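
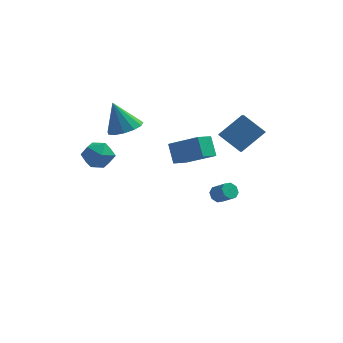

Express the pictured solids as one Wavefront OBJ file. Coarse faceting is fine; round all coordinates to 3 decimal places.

v 3.531 2.463 0.014
v 3.717 1.672 0.445
v 2.238 2.741 1.083
v 2.424 1.949 1.514
v 4.716 3.391 1.206
v 4.902 2.599 1.637
v 3.423 3.668 2.275
v 3.609 2.877 2.706
v 2.092 3.665 -4.283
v 2.431 3.558 -4.754
v 3.227 3.067 -4.068
v 2.888 3.175 -3.597
v 2.517 3.96 -4.566
v 3.314 3.469 -3.881
v 2.354 4.189 -4.213
v 3.151 3.698 -3.527
v 2.038 4.112 -3.9
v 2.834 3.621 -3.215
v 1.753 3.773 -3.812
v 2.549 3.282 -3.126
v 1.666 3.371 -3.999
v 2.463 2.88 -3.314
v 1.829 3.142 -4.353
v 2.626 2.651 -3.667
v 2.146 3.219 -4.665
v 2.942 2.728 -3.98
v -2.771 -2.322 1.078
v -2.313 -2.704 1.892
v -4.227 -2.636 1.748
v -3.769 -3.018 2.562
v -3.72 -2.028 2.374
v -2.82 -1.834 1.96
v -3.72 -3.506 1.68
v -2.82 -3.312 1.266
v -2.9 -3.436 2.265
v -2.9 -2.522 2.693
v -3.64 -2.818 0.947
v -3.64 -1.904 1.375
v 0.084 3.246 -0.091
v -0.479 2.274 0.302
v 1.85 2.647 0.959
v 1.287 1.675 1.352
v 0.513 2.545 -1.212
v -0.05 1.573 -0.819
v 2.279 1.946 -0.162
v 1.716 0.974 0.231
v -2.549 0.703 2.191
v -1.622 1.057 2.533
v -3.271 0.837 4.009
v -1.933 1.534 2.375
v -2.441 1.747 2.158
v -2.983 1.629 1.951
v -3.387 1.217 1.821
v -3.525 0.642 1.808
v -3.354 0.086 1.917
v -2.927 -0.274 2.113
v -2.38 -0.323 2.334
v -1.887 -0.047 2.509
v -1.604 0.467 2.584
f 2 4 1
f 5 2 1
f 1 4 3
f 3 5 1
f 2 8 4
f 6 2 5
f 6 8 2
f 4 8 3
f 7 5 3
f 3 8 7
f 7 6 5
f 8 6 7
f 10 9 13
f 10 13 11
f 11 13 14
f 11 14 12
f 13 9 15
f 13 15 14
f 14 15 16
f 14 16 12
f 15 9 17
f 15 17 16
f 16 17 18
f 16 18 12
f 17 9 19
f 17 19 18
f 18 19 20
f 18 20 12
f 19 9 21
f 19 21 20
f 20 21 22
f 20 22 12
f 21 9 23
f 21 23 22
f 22 23 24
f 22 24 12
f 23 9 25
f 23 25 24
f 24 25 26
f 24 26 12
f 25 9 10
f 25 10 26
f 26 10 11
f 26 11 12
f 27 38 32
f 27 32 28
f 27 28 34
f 27 34 37
f 27 37 38
f 28 32 36
f 32 38 31
f 38 37 29
f 37 34 33
f 34 28 35
f 30 36 31
f 30 31 29
f 30 29 33
f 30 33 35
f 30 35 36
f 31 36 32
f 29 31 38
f 33 29 37
f 35 33 34
f 36 35 28
f 40 42 39
f 43 40 39
f 39 42 41
f 41 43 39
f 40 46 42
f 44 40 43
f 44 46 40
f 42 46 41
f 45 43 41
f 41 46 45
f 45 44 43
f 46 44 45
f 48 47 50
f 48 50 49
f 50 47 51
f 50 51 49
f 51 47 52
f 51 52 49
f 52 47 53
f 52 53 49
f 53 47 54
f 53 54 49
f 54 47 55
f 54 55 49
f 55 47 56
f 55 56 49
f 56 47 57
f 56 57 49
f 57 47 58
f 57 58 49
f 58 47 59
f 58 59 49
f 59 47 48
f 59 48 49



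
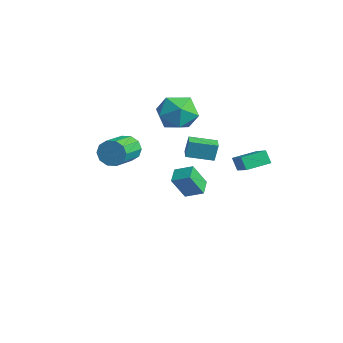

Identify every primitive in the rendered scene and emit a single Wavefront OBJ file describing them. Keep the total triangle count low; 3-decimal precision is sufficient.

v -0.571 3.081 -1.623
v -1.018 3.012 -0.927
v -0.391 4.396 -1.375
v -0.838 4.327 -0.679
v 1.118 2.653 -0.581
v 0.671 2.584 0.115
v 1.298 3.968 -0.333
v 0.851 3.899 0.363
v -2.399 -2.251 0.467
v -1.972 -2.189 -0.23
v -0.954 -3.507 0.276
v -1.381 -3.569 0.973
v -1.754 -1.888 0.114
v -0.736 -3.206 0.62
v -1.782 -1.726 0.593
v -0.764 -3.044 1.099
v -2.046 -1.764 1.024
v -1.028 -3.082 1.53
v -2.444 -1.989 1.242
v -1.427 -3.306 1.748
v -2.826 -2.313 1.164
v -1.808 -3.631 1.67
v -3.044 -2.614 0.82
v -2.026 -3.932 1.326
v -3.016 -2.776 0.341
v -1.998 -4.094 0.847
v -2.752 -2.738 -0.09
v -1.734 -4.056 0.416
v -2.353 -2.514 -0.308
v -1.336 -3.831 0.198
v -3.44 1.875 2.612
v -2.656 0.911 2.394
v -4.444 1.449 0.886
v -3.66 0.485 0.668
v -4.483 0.425 1.623
v -3.862 0.688 2.689
v -3.238 1.672 0.591
v -2.617 1.935 1.657
v -2.531 0.785 1.144
v -3.3 0.015 1.782
v -3.8 2.345 1.498
v -4.569 1.575 2.136
v -4.603 2.358 -4.73
v -4.663 1.57 -3.339
v -3.878 3.087 -4.286
v -3.938 2.299 -2.895
v -3.842 1.781 -5.025
v -3.902 0.993 -3.634
v -3.117 2.51 -4.581
v -3.177 1.722 -3.19
v -0.521 0.039 0.624
v -0.506 0.254 1.621
v 0.116 1.332 0.335
v 0.131 1.547 1.332
v 0.209 -0.307 0.688
v 0.224 -0.092 1.685
v 0.846 0.986 0.399
v 0.861 1.201 1.396
f 2 4 1
f 5 2 1
f 1 4 3
f 3 5 1
f 2 8 4
f 6 2 5
f 6 8 2
f 4 8 3
f 7 5 3
f 3 8 7
f 7 6 5
f 8 6 7
f 10 9 13
f 10 13 11
f 11 13 14
f 11 14 12
f 13 9 15
f 13 15 14
f 14 15 16
f 14 16 12
f 15 9 17
f 15 17 16
f 16 17 18
f 16 18 12
f 17 9 19
f 17 19 18
f 18 19 20
f 18 20 12
f 19 9 21
f 19 21 20
f 20 21 22
f 20 22 12
f 21 9 23
f 21 23 22
f 22 23 24
f 22 24 12
f 23 9 25
f 23 25 24
f 24 25 26
f 24 26 12
f 25 9 27
f 25 27 26
f 26 27 28
f 26 28 12
f 27 9 29
f 27 29 28
f 28 29 30
f 28 30 12
f 29 9 10
f 29 10 30
f 30 10 11
f 30 11 12
f 31 42 36
f 31 36 32
f 31 32 38
f 31 38 41
f 31 41 42
f 32 36 40
f 36 42 35
f 42 41 33
f 41 38 37
f 38 32 39
f 34 40 35
f 34 35 33
f 34 33 37
f 34 37 39
f 34 39 40
f 35 40 36
f 33 35 42
f 37 33 41
f 39 37 38
f 40 39 32
f 44 46 43
f 47 44 43
f 43 46 45
f 45 47 43
f 44 50 46
f 48 44 47
f 48 50 44
f 46 50 45
f 49 47 45
f 45 50 49
f 49 48 47
f 50 48 49
f 52 54 51
f 55 52 51
f 51 54 53
f 53 55 51
f 52 58 54
f 56 52 55
f 56 58 52
f 54 58 53
f 57 55 53
f 53 58 57
f 57 56 55
f 58 56 57



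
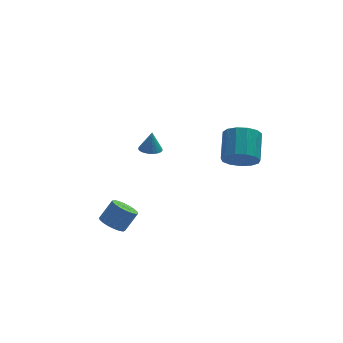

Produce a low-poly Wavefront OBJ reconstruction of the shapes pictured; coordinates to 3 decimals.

v -3.415 -2.139 -3.932
v -2.747 -2.165 -4.424
v -1.937 -1.848 -3.34
v -2.605 -1.821 -2.848
v -2.853 -1.812 -4.448
v -2.042 -1.495 -3.364
v -3.07 -1.524 -4.37
v -2.26 -1.207 -3.286
v -3.356 -1.357 -4.205
v -2.545 -1.04 -3.121
v -3.653 -1.345 -3.986
v -2.843 -1.028 -2.902
v -3.903 -1.49 -3.757
v -3.093 -1.173 -2.673
v -4.057 -1.764 -3.562
v -3.246 -1.447 -2.478
v -4.083 -2.112 -3.44
v -3.273 -1.795 -2.356
v -3.978 -2.465 -3.416
v -3.167 -2.148 -2.332
v -3.76 -2.753 -3.494
v -2.95 -2.436 -2.41
v -3.475 -2.92 -3.659
v -2.664 -2.603 -2.575
v -3.177 -2.932 -3.878
v -2.367 -2.615 -2.794
v -2.927 -2.787 -4.107
v -2.117 -2.47 -3.023
v -2.774 -2.513 -4.302
v -1.963 -2.196 -3.218
v 3.721 -2.51 0.54
v 4.419 -2.228 -0.248
v 4.918 -0.667 0.752
v 4.219 -0.95 1.54
v 3.882 -1.966 -0.391
v 4.381 -0.405 0.61
v 3.294 -1.876 -0.237
v 3.793 -0.315 0.763
v 2.842 -1.988 0.162
v 3.34 -0.427 1.163
v 2.668 -2.265 0.682
v 3.167 -0.705 1.683
v 2.829 -2.621 1.156
v 3.327 -1.06 2.157
v 3.273 -2.941 1.435
v 3.771 -1.381 2.436
v 3.859 -3.125 1.429
v 4.357 -1.564 2.43
v 4.401 -3.113 1.141
v 4.9 -1.553 2.142
v 4.727 -2.91 0.662
v 5.226 -1.35 1.663
v 4.734 -2.58 0.144
v 5.233 -1.02 1.145
v -0.453 1.478 -0.764
v -0.05 2.024 -0.89
v -0.307 1.662 0.504
v -0.31 2.144 -0.877
v -0.595 2.149 -0.845
v -0.856 2.038 -0.798
v -1.047 1.83 -0.746
v -1.135 1.561 -0.697
v -1.106 1.279 -0.66
v -0.963 1.03 -0.64
v -0.733 0.859 -0.642
v -0.454 0.795 -0.665
v -0.175 0.85 -0.706
v 0.056 1.013 -0.756
v 0.198 1.256 -0.808
v 0.228 1.538 -0.852
v 0.141 1.809 -0.881
f 2 1 5
f 2 5 3
f 3 5 6
f 3 6 4
f 5 1 7
f 5 7 6
f 6 7 8
f 6 8 4
f 7 1 9
f 7 9 8
f 8 9 10
f 8 10 4
f 9 1 11
f 9 11 10
f 10 11 12
f 10 12 4
f 11 1 13
f 11 13 12
f 12 13 14
f 12 14 4
f 13 1 15
f 13 15 14
f 14 15 16
f 14 16 4
f 15 1 17
f 15 17 16
f 16 17 18
f 16 18 4
f 17 1 19
f 17 19 18
f 18 19 20
f 18 20 4
f 19 1 21
f 19 21 20
f 20 21 22
f 20 22 4
f 21 1 23
f 21 23 22
f 22 23 24
f 22 24 4
f 23 1 25
f 23 25 24
f 24 25 26
f 24 26 4
f 25 1 27
f 25 27 26
f 26 27 28
f 26 28 4
f 27 1 29
f 27 29 28
f 28 29 30
f 28 30 4
f 29 1 2
f 29 2 30
f 30 2 3
f 30 3 4
f 32 31 35
f 32 35 33
f 33 35 36
f 33 36 34
f 35 31 37
f 35 37 36
f 36 37 38
f 36 38 34
f 37 31 39
f 37 39 38
f 38 39 40
f 38 40 34
f 39 31 41
f 39 41 40
f 40 41 42
f 40 42 34
f 41 31 43
f 41 43 42
f 42 43 44
f 42 44 34
f 43 31 45
f 43 45 44
f 44 45 46
f 44 46 34
f 45 31 47
f 45 47 46
f 46 47 48
f 46 48 34
f 47 31 49
f 47 49 48
f 48 49 50
f 48 50 34
f 49 31 51
f 49 51 50
f 50 51 52
f 50 52 34
f 51 31 53
f 51 53 52
f 52 53 54
f 52 54 34
f 53 31 32
f 53 32 54
f 54 32 33
f 54 33 34
f 56 55 58
f 56 58 57
f 58 55 59
f 58 59 57
f 59 55 60
f 59 60 57
f 60 55 61
f 60 61 57
f 61 55 62
f 61 62 57
f 62 55 63
f 62 63 57
f 63 55 64
f 63 64 57
f 64 55 65
f 64 65 57
f 65 55 66
f 65 66 57
f 66 55 67
f 66 67 57
f 67 55 68
f 67 68 57
f 68 55 69
f 68 69 57
f 69 55 70
f 69 70 57
f 70 55 71
f 70 71 57
f 71 55 56
f 71 56 57



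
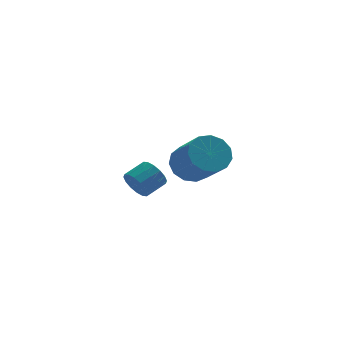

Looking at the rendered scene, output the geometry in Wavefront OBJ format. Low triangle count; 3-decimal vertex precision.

v 0.024 -1.63 2.662
v 0.713 -1.027 3.133
v 1.186 -2.626 4.489
v 0.496 -3.23 4.018
v 0.208 -0.944 3.407
v 0.681 -2.543 4.764
v -0.355 -1.078 3.445
v 0.118 -2.678 4.801
v -0.798 -1.388 3.234
v -0.325 -2.988 4.59
v -0.98 -1.775 2.841
v -0.507 -3.374 4.198
v -0.844 -2.116 2.392
v -0.371 -3.715 3.748
v -0.432 -2.302 2.028
v 0.041 -3.902 3.384
v 0.125 -2.276 1.865
v 0.598 -3.875 3.222
v 0.649 -2.044 1.956
v 1.122 -3.644 3.312
v 0.975 -1.681 2.27
v 1.448 -3.28 3.627
v 0.999 -1.302 2.709
v 1.472 -2.901 4.066
v -1.694 2.24 -0.491
v -1.248 1.902 -1.077
v -0.26 2.403 -0.615
v -0.706 2.74 -0.029
v -1.365 2.275 -1.231
v -0.377 2.775 -0.768
v -1.57 2.637 -1.186
v -0.582 3.138 -0.723
v -1.808 2.894 -0.955
v -0.821 3.395 -0.492
v -2.016 2.975 -0.6
v -1.028 3.476 -0.137
v -2.137 2.859 -0.216
v -1.149 3.36 0.247
v -2.14 2.577 0.095
v -1.152 3.078 0.557
v -2.023 2.205 0.248
v -1.035 2.705 0.711
v -1.818 1.842 0.203
v -0.83 2.343 0.666
v -1.579 1.585 -0.028
v -0.592 2.086 0.435
v -1.372 1.504 -0.383
v -0.384 2.005 0.08
v -1.251 1.62 -0.767
v -0.263 2.121 -0.304
f 2 1 5
f 2 5 3
f 3 5 6
f 3 6 4
f 5 1 7
f 5 7 6
f 6 7 8
f 6 8 4
f 7 1 9
f 7 9 8
f 8 9 10
f 8 10 4
f 9 1 11
f 9 11 10
f 10 11 12
f 10 12 4
f 11 1 13
f 11 13 12
f 12 13 14
f 12 14 4
f 13 1 15
f 13 15 14
f 14 15 16
f 14 16 4
f 15 1 17
f 15 17 16
f 16 17 18
f 16 18 4
f 17 1 19
f 17 19 18
f 18 19 20
f 18 20 4
f 19 1 21
f 19 21 20
f 20 21 22
f 20 22 4
f 21 1 23
f 21 23 22
f 22 23 24
f 22 24 4
f 23 1 2
f 23 2 24
f 24 2 3
f 24 3 4
f 26 25 29
f 26 29 27
f 27 29 30
f 27 30 28
f 29 25 31
f 29 31 30
f 30 31 32
f 30 32 28
f 31 25 33
f 31 33 32
f 32 33 34
f 32 34 28
f 33 25 35
f 33 35 34
f 34 35 36
f 34 36 28
f 35 25 37
f 35 37 36
f 36 37 38
f 36 38 28
f 37 25 39
f 37 39 38
f 38 39 40
f 38 40 28
f 39 25 41
f 39 41 40
f 40 41 42
f 40 42 28
f 41 25 43
f 41 43 42
f 42 43 44
f 42 44 28
f 43 25 45
f 43 45 44
f 44 45 46
f 44 46 28
f 45 25 47
f 45 47 46
f 46 47 48
f 46 48 28
f 47 25 49
f 47 49 48
f 48 49 50
f 48 50 28
f 49 25 26
f 49 26 50
f 50 26 27
f 50 27 28



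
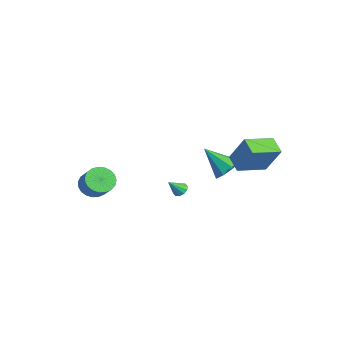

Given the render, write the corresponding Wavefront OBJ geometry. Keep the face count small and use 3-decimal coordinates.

v 0.646 0.153 -2.801
v 1.084 0.411 -2.619
v 0.754 -0.653 -1.919
v 0.817 0.541 -2.468
v 0.484 0.523 -2.443
v 0.214 0.364 -2.556
v 0.108 0.124 -2.762
v 0.208 -0.105 -2.983
v 0.475 -0.236 -3.135
v 0.808 -0.218 -3.159
v 1.078 -0.058 -3.047
v 1.184 0.182 -2.84
v -4.215 -3.725 -4.325
v -3.654 -4.385 -4.824
v -2.585 -4.256 -3.795
v -3.145 -3.595 -3.295
v -3.535 -4.025 -4.994
v -2.465 -3.895 -3.964
v -3.533 -3.613 -5.047
v -2.463 -3.483 -4.018
v -3.649 -3.22 -4.976
v -2.579 -3.09 -3.947
v -3.863 -2.914 -4.792
v -2.793 -2.784 -3.763
v -4.138 -2.749 -4.528
v -3.068 -2.619 -3.499
v -4.426 -2.752 -4.228
v -3.356 -2.622 -3.199
v -4.677 -2.924 -3.945
v -3.608 -2.794 -2.916
v -4.849 -3.234 -3.727
v -3.779 -3.104 -2.698
v -4.911 -3.629 -3.613
v -3.841 -3.499 -2.584
v -4.853 -4.04 -3.622
v -3.783 -3.911 -2.593
v -4.684 -4.397 -3.752
v -3.614 -4.268 -2.723
v -4.434 -4.638 -3.982
v -3.364 -4.509 -2.952
v -4.146 -4.721 -4.27
v -3.077 -4.591 -3.241
v -3.871 -4.632 -4.568
v -2.801 -4.502 -3.539
v 2.028 2.672 0.279
v 2.894 3.262 2.133
v 1.702 4.62 -0.189
v 2.568 5.211 1.665
v 3.152 2.729 -0.265
v 4.018 3.32 1.589
v 2.826 4.678 -0.733
v 3.692 5.268 1.121
v -0.242 3.504 -2.206
v 0.131 4.14 -1.472
v -1.218 2.356 -0.714
v -0.576 4.378 -1.751
v -1.087 4.104 -2.297
v -1.103 3.478 -2.789
v -0.614 2.868 -2.939
v 0.092 2.63 -2.66
v 0.603 2.904 -2.114
v 0.619 3.53 -1.622
f 2 1 4
f 2 4 3
f 4 1 5
f 4 5 3
f 5 1 6
f 5 6 3
f 6 1 7
f 6 7 3
f 7 1 8
f 7 8 3
f 8 1 9
f 8 9 3
f 9 1 10
f 9 10 3
f 10 1 11
f 10 11 3
f 11 1 12
f 11 12 3
f 12 1 2
f 12 2 3
f 14 13 17
f 14 17 15
f 15 17 18
f 15 18 16
f 17 13 19
f 17 19 18
f 18 19 20
f 18 20 16
f 19 13 21
f 19 21 20
f 20 21 22
f 20 22 16
f 21 13 23
f 21 23 22
f 22 23 24
f 22 24 16
f 23 13 25
f 23 25 24
f 24 25 26
f 24 26 16
f 25 13 27
f 25 27 26
f 26 27 28
f 26 28 16
f 27 13 29
f 27 29 28
f 28 29 30
f 28 30 16
f 29 13 31
f 29 31 30
f 30 31 32
f 30 32 16
f 31 13 33
f 31 33 32
f 32 33 34
f 32 34 16
f 33 13 35
f 33 35 34
f 34 35 36
f 34 36 16
f 35 13 37
f 35 37 36
f 36 37 38
f 36 38 16
f 37 13 39
f 37 39 38
f 38 39 40
f 38 40 16
f 39 13 41
f 39 41 40
f 40 41 42
f 40 42 16
f 41 13 43
f 41 43 42
f 42 43 44
f 42 44 16
f 43 13 14
f 43 14 44
f 44 14 15
f 44 15 16
f 46 48 45
f 49 46 45
f 45 48 47
f 47 49 45
f 46 52 48
f 50 46 49
f 50 52 46
f 48 52 47
f 51 49 47
f 47 52 51
f 51 50 49
f 52 50 51
f 54 53 56
f 54 56 55
f 56 53 57
f 56 57 55
f 57 53 58
f 57 58 55
f 58 53 59
f 58 59 55
f 59 53 60
f 59 60 55
f 60 53 61
f 60 61 55
f 61 53 62
f 61 62 55
f 62 53 54
f 62 54 55



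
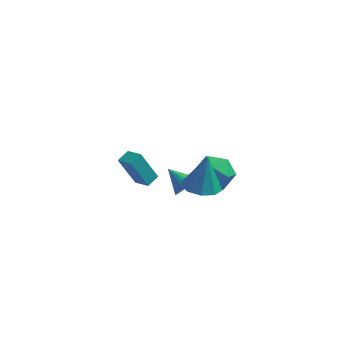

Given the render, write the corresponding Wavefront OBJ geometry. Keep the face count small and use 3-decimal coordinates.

v -0.354 0.48 -3.33
v 0.167 0.816 -2.793
v -1.486 0.8 -2.43
v 0.094 1.068 -2.975
v -0.048 1.231 -3.212
v -0.236 1.28 -3.466
v -0.442 1.207 -3.699
v -0.635 1.023 -3.876
v -0.785 0.756 -3.97
v -0.87 0.448 -3.967
v -0.876 0.144 -3.866
v -0.803 -0.108 -3.684
v -0.661 -0.271 -3.448
v -0.473 -0.32 -3.194
v -0.267 -0.247 -2.96
v -0.074 -0.063 -2.783
v 0.076 0.203 -2.689
v 0.161 0.512 -2.693
v 0.707 3.651 -3.471
v 1.192 2.881 -2.628
v -0.012 2.079 -4.492
v 0.473 1.309 -3.649
v -0.483 2.039 -3.345
v -0.039 3.01 -2.714
v 1.219 1.95 -4.406
v 1.663 2.921 -3.775
v 1.509 1.83 -3.206
v 0.457 1.885 -2.55
v 0.723 3.075 -4.57
v -0.329 3.13 -3.914
v 1.717 -3.966 0.661
v 2.564 -4.569 0.672
v 1.943 -3.614 2.679
v 2.747 -3.896 0.534
v 2.448 -3.255 0.456
v 1.807 -2.947 0.474
v 1.124 -3.116 0.58
v 0.719 -3.682 0.724
v 0.78 -4.381 0.839
v 1.281 -4.886 0.871
v 1.985 -4.96 0.805
v -3.116 0.239 -3.485
v -3.946 -0.087 -1.628
v -2.803 0.971 -3.216
v -3.633 0.644 -1.359
v -2.247 -0.244 -3.181
v -3.077 -0.571 -1.324
v -1.934 0.487 -2.912
v -2.764 0.161 -1.055
f 2 1 4
f 2 4 3
f 4 1 5
f 4 5 3
f 5 1 6
f 5 6 3
f 6 1 7
f 6 7 3
f 7 1 8
f 7 8 3
f 8 1 9
f 8 9 3
f 9 1 10
f 9 10 3
f 10 1 11
f 10 11 3
f 11 1 12
f 11 12 3
f 12 1 13
f 12 13 3
f 13 1 14
f 13 14 3
f 14 1 15
f 14 15 3
f 15 1 16
f 15 16 3
f 16 1 17
f 16 17 3
f 17 1 18
f 17 18 3
f 18 1 2
f 18 2 3
f 19 30 24
f 19 24 20
f 19 20 26
f 19 26 29
f 19 29 30
f 20 24 28
f 24 30 23
f 30 29 21
f 29 26 25
f 26 20 27
f 22 28 23
f 22 23 21
f 22 21 25
f 22 25 27
f 22 27 28
f 23 28 24
f 21 23 30
f 25 21 29
f 27 25 26
f 28 27 20
f 32 31 34
f 32 34 33
f 34 31 35
f 34 35 33
f 35 31 36
f 35 36 33
f 36 31 37
f 36 37 33
f 37 31 38
f 37 38 33
f 38 31 39
f 38 39 33
f 39 31 40
f 39 40 33
f 40 31 41
f 40 41 33
f 41 31 32
f 41 32 33
f 43 45 42
f 46 43 42
f 42 45 44
f 44 46 42
f 43 49 45
f 47 43 46
f 47 49 43
f 45 49 44
f 48 46 44
f 44 49 48
f 48 47 46
f 49 47 48



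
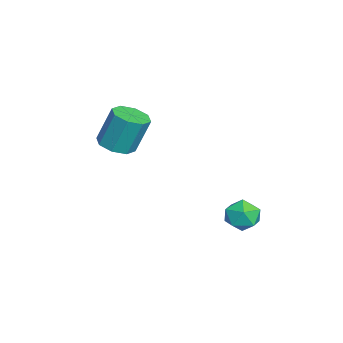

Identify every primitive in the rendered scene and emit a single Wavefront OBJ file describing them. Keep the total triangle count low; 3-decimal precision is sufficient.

v -0.382 -1.51 -2.453
v 0.439 -1.619 -2.394
v 0.403 -0.999 -0.748
v -0.418 -0.89 -0.807
v 0.285 -1.043 -2.615
v 0.249 -0.423 -0.968
v -0.259 -0.741 -2.74
v -0.295 -0.121 -1.094
v -0.876 -0.889 -2.698
v -0.911 -0.269 -1.051
v -1.203 -1.401 -2.512
v -1.239 -0.781 -0.866
v -1.049 -1.977 -2.292
v -1.085 -1.357 -0.645
v -0.505 -2.279 -2.166
v -0.541 -1.659 -0.52
v 0.111 -2.131 -2.209
v 0.076 -1.511 -0.562
v 3.205 3.834 -3.646
v 3.694 4.095 -4.221
v 3.986 2.825 -3.439
v 4.475 3.086 -4.014
v 4.411 3.493 -3.33
v 3.928 4.117 -3.458
v 3.752 2.803 -4.202
v 3.269 3.427 -4.33
v 4.032 3.458 -4.565
v 4.439 3.884 -4.026
v 3.241 3.036 -3.634
v 3.648 3.462 -3.095
f 2 1 5
f 2 5 3
f 3 5 6
f 3 6 4
f 5 1 7
f 5 7 6
f 6 7 8
f 6 8 4
f 7 1 9
f 7 9 8
f 8 9 10
f 8 10 4
f 9 1 11
f 9 11 10
f 10 11 12
f 10 12 4
f 11 1 13
f 11 13 12
f 12 13 14
f 12 14 4
f 13 1 15
f 13 15 14
f 14 15 16
f 14 16 4
f 15 1 17
f 15 17 16
f 16 17 18
f 16 18 4
f 17 1 2
f 17 2 18
f 18 2 3
f 18 3 4
f 19 30 24
f 19 24 20
f 19 20 26
f 19 26 29
f 19 29 30
f 20 24 28
f 24 30 23
f 30 29 21
f 29 26 25
f 26 20 27
f 22 28 23
f 22 23 21
f 22 21 25
f 22 25 27
f 22 27 28
f 23 28 24
f 21 23 30
f 25 21 29
f 27 25 26
f 28 27 20



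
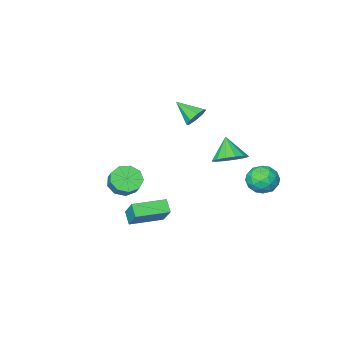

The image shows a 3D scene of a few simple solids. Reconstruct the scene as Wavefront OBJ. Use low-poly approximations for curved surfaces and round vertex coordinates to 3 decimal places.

v -2.792 1.292 0.015
v -1.791 1.477 0.377
v -3.068 0.348 1.265
v -2.105 1.877 0.609
v -2.603 2.12 0.683
v -3.152 2.141 0.577
v -3.604 1.935 0.322
v -3.839 1.556 -0.016
v -3.793 1.107 -0.346
v -3.479 0.707 -0.578
v -2.981 0.464 -0.652
v -2.432 0.443 -0.547
v -1.98 0.649 -0.291
v -1.745 1.028 0.047
v 2.888 3.477 -1.873
v 2.735 2.812 -1.287
v 3.098 4.579 -0.569
v 2.946 3.913 0.018
v 4.814 3.067 -1.838
v 4.662 2.401 -1.251
v 5.025 4.168 -0.533
v 4.872 3.503 0.053
v 1.833 -2.823 -2.692
v 2.526 -3.415 -2.306
v 2.681 -2.75 -1.563
v 1.987 -2.157 -1.948
v 2.807 -2.986 -2.749
v 2.962 -2.321 -2.005
v 2.633 -2.481 -3.164
v 2.788 -1.815 -2.42
v 2.084 -2.135 -3.359
v 2.238 -1.47 -2.615
v 1.417 -2.112 -3.241
v 1.572 -1.446 -2.498
v 0.945 -2.421 -2.867
v 1.1 -1.755 -2.123
v 0.888 -2.918 -2.411
v 1.043 -2.252 -1.667
v 1.273 -3.37 -2.086
v 1.428 -2.705 -1.342
v 1.92 -3.567 -2.045
v 2.075 -2.901 -1.301
v -4.299 3.314 -0.665
v -3.919 3.932 -1.398
v -2.881 3.468 0.198
v -2.501 4.086 -0.535
v -3.275 4.411 0.063
v -4.152 4.315 -0.47
v -2.648 3.085 -0.73
v -3.525 2.989 -1.263
v -2.9 3.79 -1.438
v -3.287 4.609 -0.948
v -3.513 2.791 -0.252
v -3.9 3.61 0.238
v -4.233 3.61 -1.108
v -2.567 3.79 -0.092
v -3.021 3.981 0.259
v -2.799 4.344 -0.172
v -4.37 3.835 -0.562
v -4.147 4.198 -0.993
v -3.768 4.479 -0.134
v -2.653 3.202 -0.207
v -2.43 3.565 -0.638
v -4.001 3.056 -1.028
v -3.779 3.419 -1.459
v -3.032 2.921 -1.066
v -3.411 3.889 -1.562
v -2.578 3.979 -1.054
v -2.664 3.391 -1.169
v -3.179 3.335 -1.482
v -3.639 4.371 -1.274
v -2.805 4.461 -0.766
v -3.26 4.652 -0.415
v -3.775 4.596 -0.728
v -3.039 4.287 -1.297
v -3.995 2.939 -0.434
v -3.161 3.029 0.074
v -3.025 2.804 -0.472
v -3.54 2.748 -0.785
v -4.222 3.421 -0.146
v -3.389 3.511 0.362
v -3.621 4.065 0.282
v -4.136 4.009 -0.031
v -3.761 3.113 0.097
v -2.063 -1.189 2.415
v -1.35 -1.087 2.067
v -1.477 -2.451 3.245
v -1.404 -0.77 2.587
v -1.844 -0.698 3.007
v -2.412 -0.914 3.079
v -2.776 -1.291 2.763
v -2.722 -1.609 2.242
v -2.282 -1.681 1.823
v -1.713 -1.465 1.75
f 2 1 4
f 2 4 3
f 4 1 5
f 4 5 3
f 5 1 6
f 5 6 3
f 6 1 7
f 6 7 3
f 7 1 8
f 7 8 3
f 8 1 9
f 8 9 3
f 9 1 10
f 9 10 3
f 10 1 11
f 10 11 3
f 11 1 12
f 11 12 3
f 12 1 13
f 12 13 3
f 13 1 14
f 13 14 3
f 14 1 2
f 14 2 3
f 16 18 15
f 19 16 15
f 15 18 17
f 17 19 15
f 16 22 18
f 20 16 19
f 20 22 16
f 18 22 17
f 21 19 17
f 17 22 21
f 21 20 19
f 22 20 21
f 24 23 27
f 24 27 25
f 25 27 28
f 25 28 26
f 27 23 29
f 27 29 28
f 28 29 30
f 28 30 26
f 29 23 31
f 29 31 30
f 30 31 32
f 30 32 26
f 31 23 33
f 31 33 32
f 32 33 34
f 32 34 26
f 33 23 35
f 33 35 34
f 34 35 36
f 34 36 26
f 35 23 37
f 35 37 36
f 36 37 38
f 36 38 26
f 37 23 39
f 37 39 38
f 38 39 40
f 38 40 26
f 39 23 41
f 39 41 40
f 40 41 42
f 40 42 26
f 41 23 24
f 41 24 42
f 42 24 25
f 42 25 26
f 43 80 59
f 80 54 83
f 59 83 48
f 80 83 59
f 43 59 55
f 59 48 60
f 55 60 44
f 59 60 55
f 43 55 64
f 55 44 65
f 64 65 50
f 55 65 64
f 43 64 76
f 64 50 79
f 76 79 53
f 64 79 76
f 43 76 80
f 76 53 84
f 80 84 54
f 76 84 80
f 44 60 71
f 60 48 74
f 71 74 52
f 60 74 71
f 48 83 61
f 83 54 82
f 61 82 47
f 83 82 61
f 54 84 81
f 84 53 77
f 81 77 45
f 84 77 81
f 53 79 78
f 79 50 66
f 78 66 49
f 79 66 78
f 50 65 70
f 65 44 67
f 70 67 51
f 65 67 70
f 46 72 58
f 72 52 73
f 58 73 47
f 72 73 58
f 46 58 56
f 58 47 57
f 56 57 45
f 58 57 56
f 46 56 63
f 56 45 62
f 63 62 49
f 56 62 63
f 46 63 68
f 63 49 69
f 68 69 51
f 63 69 68
f 46 68 72
f 68 51 75
f 72 75 52
f 68 75 72
f 47 73 61
f 73 52 74
f 61 74 48
f 73 74 61
f 45 57 81
f 57 47 82
f 81 82 54
f 57 82 81
f 49 62 78
f 62 45 77
f 78 77 53
f 62 77 78
f 51 69 70
f 69 49 66
f 70 66 50
f 69 66 70
f 52 75 71
f 75 51 67
f 71 67 44
f 75 67 71
f 86 85 88
f 86 88 87
f 88 85 89
f 88 89 87
f 89 85 90
f 89 90 87
f 90 85 91
f 90 91 87
f 91 85 92
f 91 92 87
f 92 85 93
f 92 93 87
f 93 85 94
f 93 94 87
f 94 85 86
f 94 86 87



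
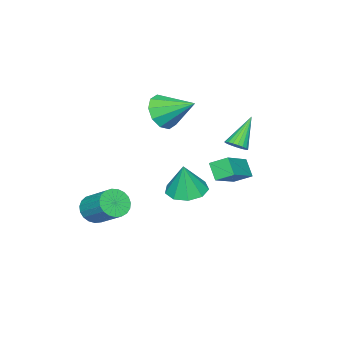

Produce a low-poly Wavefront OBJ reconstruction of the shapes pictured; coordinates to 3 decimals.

v -0.211 3.889 1.239
v 0.197 3.983 1.595
v -1.349 3.891 2.541
v 0.133 4.195 1.539
v 0.01 4.355 1.431
v -0.152 4.433 1.29
v -0.324 4.418 1.139
v -0.476 4.311 1.006
v -0.583 4.132 0.914
v -0.625 3.91 0.877
v -0.596 3.685 0.903
v -0.5 3.495 0.987
v -0.354 3.373 1.114
v -0.184 3.34 1.263
v -0.018 3.403 1.408
v 0.114 3.549 1.523
v 0.191 3.754 1.589
v 1.582 -2.469 -4.079
v 2.241 -2.309 -4.502
v 2.578 -0.892 -3.445
v 1.918 -1.051 -3.021
v 2.011 -2.133 -4.665
v 2.347 -0.716 -3.608
v 1.706 -2.015 -4.726
v 2.042 -0.598 -3.669
v 1.379 -1.976 -4.675
v 1.716 -0.558 -3.618
v 1.088 -2.021 -4.521
v 1.425 -0.604 -3.464
v 0.882 -2.144 -4.291
v 1.219 -0.727 -3.234
v 0.797 -2.323 -4.024
v 1.134 -0.906 -2.966
v 0.848 -2.528 -3.766
v 1.184 -1.11 -2.709
v 1.025 -2.722 -3.562
v 1.362 -1.304 -2.505
v 1.299 -2.872 -3.448
v 1.636 -1.455 -2.391
v 1.622 -2.953 -3.443
v 1.958 -1.535 -2.386
v 1.938 -2.949 -3.547
v 2.274 -1.532 -2.49
v 2.192 -2.863 -3.744
v 2.528 -1.446 -2.687
v 2.341 -2.709 -3.998
v 2.677 -1.291 -2.941
v 2.358 -2.513 -4.266
v 2.695 -1.096 -3.209
v -1.695 -1.078 1.185
v -0.911 -0.675 0.671
v -1.905 0.518 2.115
v -1.439 -0.556 0.347
v -2.064 -0.636 0.343
v -2.548 -0.885 0.66
v -2.706 -1.208 1.178
v -2.478 -1.481 1.699
v -1.951 -1.601 2.023
v -1.326 -1.52 2.027
v -0.841 -1.271 1.709
v -0.683 -0.949 1.191
v -0.62 3.515 -1.296
v -0.957 2.949 -0.583
v -0.94 4.266 -0.851
v -1.277 3.701 -0.138
v 1.037 3.679 -0.382
v 0.7 3.114 0.331
v 0.717 4.431 0.063
v 0.38 3.865 0.776
v -2.099 -0.054 -3.71
v -1.322 0.587 -3.869
v -1.781 -0.026 -2.05
v -1.91 0.947 -3.763
v -2.587 0.838 -3.632
v -3.035 0.312 -3.537
v -3.045 -0.385 -3.523
v -2.613 -0.928 -3.597
v -1.94 -1.061 -3.723
v -1.341 -0.724 -3.843
v -1.097 -0.073 -3.901
f 2 1 4
f 2 4 3
f 4 1 5
f 4 5 3
f 5 1 6
f 5 6 3
f 6 1 7
f 6 7 3
f 7 1 8
f 7 8 3
f 8 1 9
f 8 9 3
f 9 1 10
f 9 10 3
f 10 1 11
f 10 11 3
f 11 1 12
f 11 12 3
f 12 1 13
f 12 13 3
f 13 1 14
f 13 14 3
f 14 1 15
f 14 15 3
f 15 1 16
f 15 16 3
f 16 1 17
f 16 17 3
f 17 1 2
f 17 2 3
f 19 18 22
f 19 22 20
f 20 22 23
f 20 23 21
f 22 18 24
f 22 24 23
f 23 24 25
f 23 25 21
f 24 18 26
f 24 26 25
f 25 26 27
f 25 27 21
f 26 18 28
f 26 28 27
f 27 28 29
f 27 29 21
f 28 18 30
f 28 30 29
f 29 30 31
f 29 31 21
f 30 18 32
f 30 32 31
f 31 32 33
f 31 33 21
f 32 18 34
f 32 34 33
f 33 34 35
f 33 35 21
f 34 18 36
f 34 36 35
f 35 36 37
f 35 37 21
f 36 18 38
f 36 38 37
f 37 38 39
f 37 39 21
f 38 18 40
f 38 40 39
f 39 40 41
f 39 41 21
f 40 18 42
f 40 42 41
f 41 42 43
f 41 43 21
f 42 18 44
f 42 44 43
f 43 44 45
f 43 45 21
f 44 18 46
f 44 46 45
f 45 46 47
f 45 47 21
f 46 18 48
f 46 48 47
f 47 48 49
f 47 49 21
f 48 18 19
f 48 19 49
f 49 19 20
f 49 20 21
f 51 50 53
f 51 53 52
f 53 50 54
f 53 54 52
f 54 50 55
f 54 55 52
f 55 50 56
f 55 56 52
f 56 50 57
f 56 57 52
f 57 50 58
f 57 58 52
f 58 50 59
f 58 59 52
f 59 50 60
f 59 60 52
f 60 50 61
f 60 61 52
f 61 50 51
f 61 51 52
f 63 65 62
f 66 63 62
f 62 65 64
f 64 66 62
f 63 69 65
f 67 63 66
f 67 69 63
f 65 69 64
f 68 66 64
f 64 69 68
f 68 67 66
f 69 67 68
f 71 70 73
f 71 73 72
f 73 70 74
f 73 74 72
f 74 70 75
f 74 75 72
f 75 70 76
f 75 76 72
f 76 70 77
f 76 77 72
f 77 70 78
f 77 78 72
f 78 70 79
f 78 79 72
f 79 70 80
f 79 80 72
f 80 70 71
f 80 71 72



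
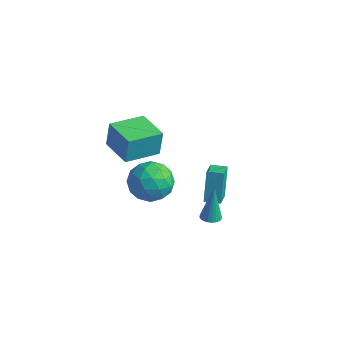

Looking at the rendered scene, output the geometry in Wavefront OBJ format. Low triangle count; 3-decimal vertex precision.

v -1.819 -3.41 2.314
v -1.808 -3.177 3.664
v -1.316 -1.677 2.01
v -1.305 -1.444 3.36
v -0.175 -3.876 2.38
v -0.164 -3.643 3.73
v 0.328 -2.143 2.076
v 0.339 -1.91 3.426
v 0.775 0.454 -3.333
v 0.377 1.101 -1.712
v 0.23 1.373 -3.833
v -0.168 2.02 -2.212
v 1.488 0.88 -3.328
v 1.09 1.527 -1.707
v 0.943 1.799 -3.828
v 0.545 2.446 -2.207
v -2.828 -0.382 -3.734
v -1.97 0.479 -3.821
v -1.91 -1.139 -2.159
v -1.052 -0.278 -2.246
v -2.186 0.023 -1.913
v -2.753 0.491 -2.886
v -1.127 -1.151 -3.094
v -1.694 -0.683 -4.067
v -0.918 0.004 -3.425
v -1.572 0.73 -2.695
v -2.308 -1.39 -3.285
v -2.962 -0.664 -2.555
v -2.48 0.115 -3.915
v -1.4 -0.775 -2.065
v -2.067 -0.598 -1.869
v -1.562 -0.092 -1.919
v -2.94 0.122 -3.366
v -2.435 0.628 -3.417
v -2.562 0.36 -2.295
v -1.445 -1.288 -2.563
v -0.94 -0.782 -2.614
v -2.318 -0.568 -4.061
v -1.813 -0.062 -4.111
v -1.318 -1.02 -3.685
v -1.357 0.342 -3.734
v -0.817 -0.103 -2.808
v -0.861 -0.616 -3.307
v -1.195 -0.341 -3.879
v -1.741 0.769 -3.305
v -1.202 0.324 -2.379
v -1.868 0.5 -2.183
v -2.202 0.775 -2.755
v -1.123 0.489 -3.072
v -2.678 -0.984 -3.601
v -2.139 -1.429 -2.675
v -1.678 -1.435 -3.225
v -2.012 -1.16 -3.797
v -3.063 -0.557 -3.172
v -2.523 -1.002 -2.246
v -2.685 -0.319 -2.101
v -3.019 -0.044 -2.673
v -2.757 -1.149 -2.908
v 2.655 -1.211 -1.943
v 3.172 -1.182 -1.904
v 2.485 -0.789 -0.037
v 3.125 -0.991 -1.95
v 3.007 -0.832 -1.996
v 2.834 -0.732 -2.034
v 2.635 -0.704 -2.057
v 2.438 -0.754 -2.064
v 2.275 -0.873 -2.052
v 2.169 -1.044 -2.023
v 2.137 -1.24 -1.983
v 2.184 -1.432 -1.936
v 2.302 -1.59 -1.89
v 2.475 -1.691 -1.853
v 2.674 -1.718 -1.829
v 2.871 -1.669 -1.823
v 3.035 -1.549 -1.835
v 3.14 -1.379 -1.863
f 2 4 1
f 5 2 1
f 1 4 3
f 3 5 1
f 2 8 4
f 6 2 5
f 6 8 2
f 4 8 3
f 7 5 3
f 3 8 7
f 7 6 5
f 8 6 7
f 10 12 9
f 13 10 9
f 9 12 11
f 11 13 9
f 10 16 12
f 14 10 13
f 14 16 10
f 12 16 11
f 15 13 11
f 11 16 15
f 15 14 13
f 16 14 15
f 17 54 33
f 54 28 57
f 33 57 22
f 54 57 33
f 17 33 29
f 33 22 34
f 29 34 18
f 33 34 29
f 17 29 38
f 29 18 39
f 38 39 24
f 29 39 38
f 17 38 50
f 38 24 53
f 50 53 27
f 38 53 50
f 17 50 54
f 50 27 58
f 54 58 28
f 50 58 54
f 18 34 45
f 34 22 48
f 45 48 26
f 34 48 45
f 22 57 35
f 57 28 56
f 35 56 21
f 57 56 35
f 28 58 55
f 58 27 51
f 55 51 19
f 58 51 55
f 27 53 52
f 53 24 40
f 52 40 23
f 53 40 52
f 24 39 44
f 39 18 41
f 44 41 25
f 39 41 44
f 20 46 32
f 46 26 47
f 32 47 21
f 46 47 32
f 20 32 30
f 32 21 31
f 30 31 19
f 32 31 30
f 20 30 37
f 30 19 36
f 37 36 23
f 30 36 37
f 20 37 42
f 37 23 43
f 42 43 25
f 37 43 42
f 20 42 46
f 42 25 49
f 46 49 26
f 42 49 46
f 21 47 35
f 47 26 48
f 35 48 22
f 47 48 35
f 19 31 55
f 31 21 56
f 55 56 28
f 31 56 55
f 23 36 52
f 36 19 51
f 52 51 27
f 36 51 52
f 25 43 44
f 43 23 40
f 44 40 24
f 43 40 44
f 26 49 45
f 49 25 41
f 45 41 18
f 49 41 45
f 60 59 62
f 60 62 61
f 62 59 63
f 62 63 61
f 63 59 64
f 63 64 61
f 64 59 65
f 64 65 61
f 65 59 66
f 65 66 61
f 66 59 67
f 66 67 61
f 67 59 68
f 67 68 61
f 68 59 69
f 68 69 61
f 69 59 70
f 69 70 61
f 70 59 71
f 70 71 61
f 71 59 72
f 71 72 61
f 72 59 73
f 72 73 61
f 73 59 74
f 73 74 61
f 74 59 75
f 74 75 61
f 75 59 76
f 75 76 61
f 76 59 60
f 76 60 61



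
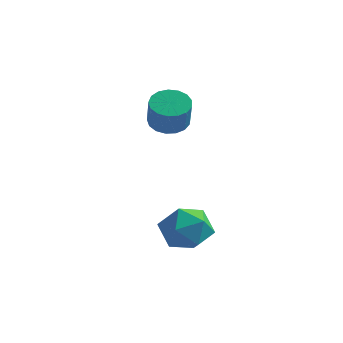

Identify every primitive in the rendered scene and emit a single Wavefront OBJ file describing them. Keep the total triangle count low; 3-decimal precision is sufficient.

v 2.921 0.588 -0.914
v 4.021 0.18 -0.808
v 2.239 -1.1 -0.352
v 3.339 -1.508 -0.246
v 2.941 -0.688 0.5
v 3.362 0.355 0.152
v 2.898 -1.275 -1.312
v 3.319 -0.232 -1.66
v 4.006 -0.972 -1.054
v 4.033 -0.609 0.066
v 2.227 -0.311 -1.226
v 2.254 0.052 -0.106
v -0.921 4.313 2.927
v -0.288 3.913 2.446
v 0.254 3.247 3.712
v -0.379 3.647 4.193
v -0.109 4.282 2.563
v 0.433 3.616 3.83
v -0.117 4.657 2.764
v 0.425 3.992 4.03
v -0.308 4.954 3.002
v 0.233 4.288 4.268
v -0.64 5.104 3.223
v -0.099 4.438 4.489
v -1.037 5.073 3.376
v -0.495 4.407 4.642
v -1.406 4.867 3.426
v -0.865 4.201 4.692
v -1.665 4.535 3.362
v -1.123 3.869 4.628
v -1.753 4.152 3.198
v -1.211 3.486 4.464
v -1.651 3.805 2.972
v -1.109 3.139 4.238
v -1.381 3.575 2.736
v -0.839 2.909 4.002
v -1.006 3.514 2.543
v -0.464 2.848 3.81
v -0.611 3.636 2.439
v -0.069 2.97 3.705
f 1 12 6
f 1 6 2
f 1 2 8
f 1 8 11
f 1 11 12
f 2 6 10
f 6 12 5
f 12 11 3
f 11 8 7
f 8 2 9
f 4 10 5
f 4 5 3
f 4 3 7
f 4 7 9
f 4 9 10
f 5 10 6
f 3 5 12
f 7 3 11
f 9 7 8
f 10 9 2
f 14 13 17
f 14 17 15
f 15 17 18
f 15 18 16
f 17 13 19
f 17 19 18
f 18 19 20
f 18 20 16
f 19 13 21
f 19 21 20
f 20 21 22
f 20 22 16
f 21 13 23
f 21 23 22
f 22 23 24
f 22 24 16
f 23 13 25
f 23 25 24
f 24 25 26
f 24 26 16
f 25 13 27
f 25 27 26
f 26 27 28
f 26 28 16
f 27 13 29
f 27 29 28
f 28 29 30
f 28 30 16
f 29 13 31
f 29 31 30
f 30 31 32
f 30 32 16
f 31 13 33
f 31 33 32
f 32 33 34
f 32 34 16
f 33 13 35
f 33 35 34
f 34 35 36
f 34 36 16
f 35 13 37
f 35 37 36
f 36 37 38
f 36 38 16
f 37 13 39
f 37 39 38
f 38 39 40
f 38 40 16
f 39 13 14
f 39 14 40
f 40 14 15
f 40 15 16



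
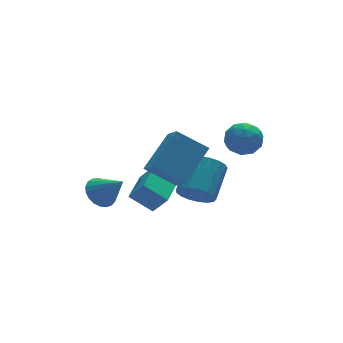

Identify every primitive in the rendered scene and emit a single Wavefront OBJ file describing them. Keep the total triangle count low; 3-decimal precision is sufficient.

v -1.68 0.866 -2.385
v -2.534 1.478 -1.602
v -0.627 2.096 -2.199
v -1.48 2.708 -1.416
v -1.22 0.332 -1.464
v -2.073 0.944 -0.681
v -0.166 1.562 -1.278
v -1.02 2.174 -0.495
v -1.473 -1.128 0.474
v -1.49 -2.039 1.192
v -2.621 -0.399 1.373
v -2.638 -1.31 2.091
v 0.018 -0.23 1.649
v 0.001 -1.141 2.367
v -1.13 0.499 2.548
v -1.147 -0.412 3.266
v 0.847 -0.972 2.165
v 1.179 -0.518 2.845
v 1.841 -1.982 2.355
v 2.173 -1.528 3.035
v 1.379 -1.909 3.104
v 0.765 -1.285 2.987
v 2.255 -1.215 2.213
v 1.641 -0.591 2.096
v 2.049 -0.668 2.876
v 1.508 -1.097 3.426
v 1.512 -1.403 1.774
v 0.971 -1.832 2.324
v 0.926 -0.656 2.488
v 2.094 -1.844 2.712
v 1.627 -2.068 2.752
v 1.822 -1.801 3.152
v 0.683 -1.107 2.571
v 0.878 -0.84 2.972
v 0.995 -1.658 3.123
v 2.142 -1.66 2.228
v 2.337 -1.393 2.629
v 1.198 -0.699 2.048
v 1.393 -0.432 2.448
v 2.025 -0.842 2.077
v 1.633 -0.477 2.906
v 2.216 -1.071 3.018
v 2.265 -0.887 2.535
v 1.904 -0.52 2.466
v 1.314 -0.73 3.23
v 1.898 -1.323 3.341
v 1.432 -1.547 3.382
v 1.071 -1.181 3.313
v 1.826 -0.818 3.247
v 1.122 -1.177 1.859
v 1.706 -1.77 1.97
v 1.949 -1.319 1.887
v 1.588 -0.953 1.818
v 0.804 -1.429 2.182
v 1.387 -2.023 2.294
v 1.116 -1.98 2.734
v 0.755 -1.613 2.665
v 1.194 -1.682 1.953
v -2.872 3.854 -2.772
v -2.213 4.374 -2.744
v -2.188 2.926 -1.648
v -2.424 4.511 -2.502
v -2.713 4.535 -2.307
v -3.029 4.441 -2.192
v -3.318 4.245 -2.178
v -3.53 3.982 -2.267
v -3.628 3.697 -2.442
v -3.595 3.438 -2.675
v -3.437 3.252 -2.925
v -3.182 3.17 -3.148
v -2.872 3.206 -3.307
v -2.563 3.354 -3.372
v -2.307 3.588 -3.335
v -2.148 3.869 -3.199
v -2.115 4.147 -2.99
v 0.919 2.145 -2.925
v 1.505 2.202 -3.632
v 2.607 3.392 -2.622
v 2.021 3.335 -1.915
v 1.22 2.529 -3.705
v 2.321 3.719 -2.695
v 0.865 2.768 -3.6
v 1.967 3.958 -2.59
v 0.523 2.865 -3.34
v 1.625 4.054 -2.33
v 0.272 2.796 -2.985
v 1.373 3.985 -1.975
v 0.169 2.579 -2.616
v 1.27 3.768 -1.606
v 0.237 2.262 -2.318
v 1.339 3.451 -1.308
v 0.462 1.918 -2.159
v 1.564 3.107 -1.149
v 0.792 1.627 -2.176
v 1.894 2.816 -1.166
v 1.151 1.454 -2.364
v 2.253 2.643 -1.354
v 1.457 1.44 -2.68
v 2.558 2.629 -1.671
v 1.639 1.587 -3.053
v 2.741 2.776 -2.043
v 1.657 1.862 -3.396
v 2.758 3.052 -2.386
f 2 4 1
f 5 2 1
f 1 4 3
f 3 5 1
f 2 8 4
f 6 2 5
f 6 8 2
f 4 8 3
f 7 5 3
f 3 8 7
f 7 6 5
f 8 6 7
f 10 12 9
f 13 10 9
f 9 12 11
f 11 13 9
f 10 16 12
f 14 10 13
f 14 16 10
f 12 16 11
f 15 13 11
f 11 16 15
f 15 14 13
f 16 14 15
f 17 54 33
f 54 28 57
f 33 57 22
f 54 57 33
f 17 33 29
f 33 22 34
f 29 34 18
f 33 34 29
f 17 29 38
f 29 18 39
f 38 39 24
f 29 39 38
f 17 38 50
f 38 24 53
f 50 53 27
f 38 53 50
f 17 50 54
f 50 27 58
f 54 58 28
f 50 58 54
f 18 34 45
f 34 22 48
f 45 48 26
f 34 48 45
f 22 57 35
f 57 28 56
f 35 56 21
f 57 56 35
f 28 58 55
f 58 27 51
f 55 51 19
f 58 51 55
f 27 53 52
f 53 24 40
f 52 40 23
f 53 40 52
f 24 39 44
f 39 18 41
f 44 41 25
f 39 41 44
f 20 46 32
f 46 26 47
f 32 47 21
f 46 47 32
f 20 32 30
f 32 21 31
f 30 31 19
f 32 31 30
f 20 30 37
f 30 19 36
f 37 36 23
f 30 36 37
f 20 37 42
f 37 23 43
f 42 43 25
f 37 43 42
f 20 42 46
f 42 25 49
f 46 49 26
f 42 49 46
f 21 47 35
f 47 26 48
f 35 48 22
f 47 48 35
f 19 31 55
f 31 21 56
f 55 56 28
f 31 56 55
f 23 36 52
f 36 19 51
f 52 51 27
f 36 51 52
f 25 43 44
f 43 23 40
f 44 40 24
f 43 40 44
f 26 49 45
f 49 25 41
f 45 41 18
f 49 41 45
f 60 59 62
f 60 62 61
f 62 59 63
f 62 63 61
f 63 59 64
f 63 64 61
f 64 59 65
f 64 65 61
f 65 59 66
f 65 66 61
f 66 59 67
f 66 67 61
f 67 59 68
f 67 68 61
f 68 59 69
f 68 69 61
f 69 59 70
f 69 70 61
f 70 59 71
f 70 71 61
f 71 59 72
f 71 72 61
f 72 59 73
f 72 73 61
f 73 59 74
f 73 74 61
f 74 59 75
f 74 75 61
f 75 59 60
f 75 60 61
f 77 76 80
f 77 80 78
f 78 80 81
f 78 81 79
f 80 76 82
f 80 82 81
f 81 82 83
f 81 83 79
f 82 76 84
f 82 84 83
f 83 84 85
f 83 85 79
f 84 76 86
f 84 86 85
f 85 86 87
f 85 87 79
f 86 76 88
f 86 88 87
f 87 88 89
f 87 89 79
f 88 76 90
f 88 90 89
f 89 90 91
f 89 91 79
f 90 76 92
f 90 92 91
f 91 92 93
f 91 93 79
f 92 76 94
f 92 94 93
f 93 94 95
f 93 95 79
f 94 76 96
f 94 96 95
f 95 96 97
f 95 97 79
f 96 76 98
f 96 98 97
f 97 98 99
f 97 99 79
f 98 76 100
f 98 100 99
f 99 100 101
f 99 101 79
f 100 76 102
f 100 102 101
f 101 102 103
f 101 103 79
f 102 76 77
f 102 77 103
f 103 77 78
f 103 78 79



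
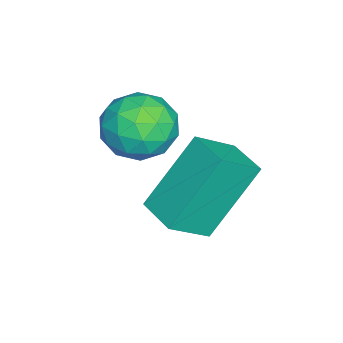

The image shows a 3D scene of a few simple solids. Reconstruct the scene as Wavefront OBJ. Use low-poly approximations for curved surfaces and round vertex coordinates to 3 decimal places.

v -3.223 -1.622 -0.975
v -2.512 -2.377 -0.191
v -4.155 -0.677 0.779
v -3.444 -1.432 1.563
v -2.436 -0.868 -0.963
v -1.725 -1.623 -0.179
v -3.368 0.077 0.791
v -2.657 -0.678 1.575
v -3.362 -1.873 1.998
v -2.85 -2.629 2.283
v -4.13 -2.771 0.997
v -3.618 -3.527 1.282
v -4.256 -3.131 1.874
v -3.782 -2.577 2.493
v -3.198 -2.823 0.787
v -2.724 -2.269 1.406
v -2.748 -3.217 1.534
v -3.402 -3.407 2.206
v -3.578 -1.993 1.074
v -4.232 -2.183 1.746
v -3.039 -2.173 2.228
v -3.941 -3.227 1.052
v -4.317 -2.995 1.4
v -4.015 -3.439 1.567
v -3.586 -2.142 2.352
v -3.285 -2.586 2.519
v -4.112 -2.881 2.279
v -3.695 -2.814 0.761
v -3.394 -3.258 0.928
v -2.965 -1.961 1.713
v -2.663 -2.405 1.88
v -2.868 -2.519 1.001
v -2.678 -2.962 1.956
v -3.129 -3.49 1.367
v -2.883 -3.076 1.076
v -2.604 -2.75 1.44
v -3.062 -3.074 2.351
v -3.513 -3.601 1.762
v -3.889 -3.369 2.111
v -3.61 -3.043 2.474
v -3.002 -3.419 1.911
v -3.467 -1.799 1.518
v -3.918 -2.326 0.929
v -3.37 -2.357 0.806
v -3.091 -2.031 1.169
v -3.851 -1.91 1.913
v -4.302 -2.438 1.324
v -4.376 -2.65 1.84
v -4.097 -2.324 2.204
v -3.978 -1.981 1.369
f 2 4 1
f 5 2 1
f 1 4 3
f 3 5 1
f 2 8 4
f 6 2 5
f 6 8 2
f 4 8 3
f 7 5 3
f 3 8 7
f 7 6 5
f 8 6 7
f 9 46 25
f 46 20 49
f 25 49 14
f 46 49 25
f 9 25 21
f 25 14 26
f 21 26 10
f 25 26 21
f 9 21 30
f 21 10 31
f 30 31 16
f 21 31 30
f 9 30 42
f 30 16 45
f 42 45 19
f 30 45 42
f 9 42 46
f 42 19 50
f 46 50 20
f 42 50 46
f 10 26 37
f 26 14 40
f 37 40 18
f 26 40 37
f 14 49 27
f 49 20 48
f 27 48 13
f 49 48 27
f 20 50 47
f 50 19 43
f 47 43 11
f 50 43 47
f 19 45 44
f 45 16 32
f 44 32 15
f 45 32 44
f 16 31 36
f 31 10 33
f 36 33 17
f 31 33 36
f 12 38 24
f 38 18 39
f 24 39 13
f 38 39 24
f 12 24 22
f 24 13 23
f 22 23 11
f 24 23 22
f 12 22 29
f 22 11 28
f 29 28 15
f 22 28 29
f 12 29 34
f 29 15 35
f 34 35 17
f 29 35 34
f 12 34 38
f 34 17 41
f 38 41 18
f 34 41 38
f 13 39 27
f 39 18 40
f 27 40 14
f 39 40 27
f 11 23 47
f 23 13 48
f 47 48 20
f 23 48 47
f 15 28 44
f 28 11 43
f 44 43 19
f 28 43 44
f 17 35 36
f 35 15 32
f 36 32 16
f 35 32 36
f 18 41 37
f 41 17 33
f 37 33 10
f 41 33 37



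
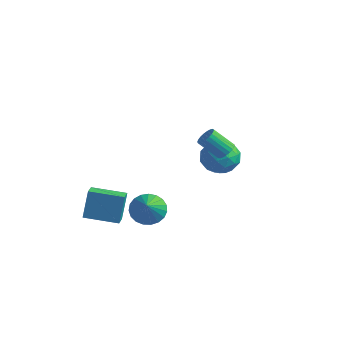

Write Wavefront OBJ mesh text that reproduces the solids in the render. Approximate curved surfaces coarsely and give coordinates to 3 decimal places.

v 0.365 -2.435 -2.305
v 0.927 -2.789 -3.026
v 1.375 -3.585 -0.955
v 1.139 -2.462 -2.906
v 1.217 -2.131 -2.682
v 1.148 -1.852 -2.393
v 0.944 -1.674 -2.089
v 0.639 -1.628 -1.822
v 0.288 -1.721 -1.638
v -0.051 -1.938 -1.57
v -0.317 -2.241 -1.629
v -0.465 -2.577 -1.804
v -0.47 -2.889 -2.067
v -0.33 -3.122 -2.37
v -0.07 -3.237 -2.662
v 0.265 -3.213 -2.892
v 0.618 -3.054 -3.021
v -1.137 3.581 -1.318
v -0.496 4.054 -2.171
v 0.436 2.946 -0.489
v 1.077 3.419 -1.342
v 0.52 4.106 -0.581
v -0.452 4.499 -1.093
v 0.392 2.501 -1.567
v -0.58 2.894 -2.079
v 0.449 3.387 -2.325
v 0.528 4.379 -1.716
v -0.588 2.621 -0.944
v -0.509 3.613 -0.335
v -0.955 3.873 -1.817
v 0.895 3.127 -0.843
v 0.568 3.531 -0.395
v 0.944 3.809 -0.897
v -0.929 4.135 -1.184
v -0.552 4.413 -1.685
v 0.046 4.444 -0.75
v 0.492 2.587 -0.975
v 0.869 2.865 -1.476
v -1.004 3.191 -1.763
v -0.628 3.469 -2.265
v -0.106 2.556 -1.91
v -0.023 3.759 -2.409
v 0.902 3.386 -1.922
v 0.499 2.846 -2.054
v -0.072 3.077 -2.355
v 0.024 4.342 -2.051
v 0.949 3.969 -1.564
v 0.621 4.373 -1.116
v 0.05 4.604 -1.417
v 0.579 3.95 -2.142
v -1.009 3.031 -1.096
v -0.084 2.658 -0.609
v -0.11 2.396 -1.243
v -0.681 2.627 -1.544
v -0.962 3.614 -0.738
v -0.037 3.241 -0.251
v 0.012 3.923 -0.305
v -0.559 4.154 -0.606
v -0.639 3.05 -0.518
v -3.234 -3.356 -3.821
v -3.333 -2.833 -2.133
v -1.642 -2.309 -4.053
v -1.74 -1.786 -2.364
v -2.74 -4.054 -3.576
v -2.838 -3.531 -1.887
v -1.147 -3.007 -3.807
v -1.246 -2.484 -2.119
v 2.437 1.163 1.275
v 2.661 1.528 1.68
v 1.788 0.922 2.71
v 1.563 0.557 2.305
v 2.471 1.657 1.595
v 1.598 1.052 2.625
v 2.275 1.701 1.454
v 1.402 1.096 2.485
v 2.107 1.652 1.283
v 1.233 1.046 2.313
v 1.995 1.518 1.11
v 1.122 0.912 2.14
v 1.96 1.323 0.965
v 1.087 0.717 1.996
v 2.008 1.1 0.875
v 1.135 0.494 1.905
v 2.129 0.888 0.853
v 1.256 0.282 1.883
v 2.304 0.723 0.904
v 1.431 0.118 1.934
v 2.502 0.635 1.02
v 1.628 0.029 2.05
v 2.688 0.638 1.179
v 1.815 0.032 2.209
v 2.831 0.731 1.355
v 1.958 0.126 2.386
v 2.905 0.899 1.517
v 2.032 0.294 2.548
v 2.899 1.113 1.638
v 2.026 0.508 2.668
v 2.813 1.336 1.695
v 1.94 0.73 2.726
f 2 1 4
f 2 4 3
f 4 1 5
f 4 5 3
f 5 1 6
f 5 6 3
f 6 1 7
f 6 7 3
f 7 1 8
f 7 8 3
f 8 1 9
f 8 9 3
f 9 1 10
f 9 10 3
f 10 1 11
f 10 11 3
f 11 1 12
f 11 12 3
f 12 1 13
f 12 13 3
f 13 1 14
f 13 14 3
f 14 1 15
f 14 15 3
f 15 1 16
f 15 16 3
f 16 1 17
f 16 17 3
f 17 1 2
f 17 2 3
f 18 55 34
f 55 29 58
f 34 58 23
f 55 58 34
f 18 34 30
f 34 23 35
f 30 35 19
f 34 35 30
f 18 30 39
f 30 19 40
f 39 40 25
f 30 40 39
f 18 39 51
f 39 25 54
f 51 54 28
f 39 54 51
f 18 51 55
f 51 28 59
f 55 59 29
f 51 59 55
f 19 35 46
f 35 23 49
f 46 49 27
f 35 49 46
f 23 58 36
f 58 29 57
f 36 57 22
f 58 57 36
f 29 59 56
f 59 28 52
f 56 52 20
f 59 52 56
f 28 54 53
f 54 25 41
f 53 41 24
f 54 41 53
f 25 40 45
f 40 19 42
f 45 42 26
f 40 42 45
f 21 47 33
f 47 27 48
f 33 48 22
f 47 48 33
f 21 33 31
f 33 22 32
f 31 32 20
f 33 32 31
f 21 31 38
f 31 20 37
f 38 37 24
f 31 37 38
f 21 38 43
f 38 24 44
f 43 44 26
f 38 44 43
f 21 43 47
f 43 26 50
f 47 50 27
f 43 50 47
f 22 48 36
f 48 27 49
f 36 49 23
f 48 49 36
f 20 32 56
f 32 22 57
f 56 57 29
f 32 57 56
f 24 37 53
f 37 20 52
f 53 52 28
f 37 52 53
f 26 44 45
f 44 24 41
f 45 41 25
f 44 41 45
f 27 50 46
f 50 26 42
f 46 42 19
f 50 42 46
f 61 63 60
f 64 61 60
f 60 63 62
f 62 64 60
f 61 67 63
f 65 61 64
f 65 67 61
f 63 67 62
f 66 64 62
f 62 67 66
f 66 65 64
f 67 65 66
f 69 68 72
f 69 72 70
f 70 72 73
f 70 73 71
f 72 68 74
f 72 74 73
f 73 74 75
f 73 75 71
f 74 68 76
f 74 76 75
f 75 76 77
f 75 77 71
f 76 68 78
f 76 78 77
f 77 78 79
f 77 79 71
f 78 68 80
f 78 80 79
f 79 80 81
f 79 81 71
f 80 68 82
f 80 82 81
f 81 82 83
f 81 83 71
f 82 68 84
f 82 84 83
f 83 84 85
f 83 85 71
f 84 68 86
f 84 86 85
f 85 86 87
f 85 87 71
f 86 68 88
f 86 88 87
f 87 88 89
f 87 89 71
f 88 68 90
f 88 90 89
f 89 90 91
f 89 91 71
f 90 68 92
f 90 92 91
f 91 92 93
f 91 93 71
f 92 68 94
f 92 94 93
f 93 94 95
f 93 95 71
f 94 68 96
f 94 96 95
f 95 96 97
f 95 97 71
f 96 68 98
f 96 98 97
f 97 98 99
f 97 99 71
f 98 68 69
f 98 69 99
f 99 69 70
f 99 70 71



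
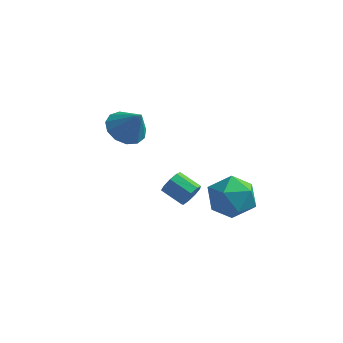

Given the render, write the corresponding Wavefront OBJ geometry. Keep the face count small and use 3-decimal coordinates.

v 1.376 0.826 0.903
v 1.656 1.227 1.331
v 0.605 1.435 1.825
v 0.324 1.034 1.397
v 1.531 1.453 0.97
v 0.48 1.662 1.464
v 1.334 1.387 0.577
v 0.282 1.595 1.071
v 1.156 1.057 0.337
v 0.104 1.266 0.831
v 1.081 0.62 0.362
v 0.029 0.828 0.856
v 1.144 0.279 0.64
v 0.092 0.487 1.134
v 1.315 0.194 1.041
v 0.264 0.402 1.535
v 1.515 0.404 1.378
v 0.464 0.613 1.872
v 1.65 0.812 1.492
v 0.598 1.02 1.986
v -2.811 3.373 2.641
v -1.964 3.545 2.081
v -1.909 3.087 3.919
v -2.119 4.057 2.305
v -2.493 4.352 2.636
v -2.969 4.337 2.968
v -3.394 4.015 3.197
v -3.635 3.489 3.249
v -3.614 2.927 3.108
v -3.338 2.506 2.819
v -2.895 2.36 2.474
v -2.425 2.536 2.181
v -2.078 2.977 2.035
v 2.028 3.278 0.333
v 2.788 3.164 -0.654
v 2.612 1.456 0.994
v 3.372 1.342 0.007
v 3.629 2.178 0.901
v 3.268 3.304 0.493
v 2.132 1.316 -0.153
v 1.771 2.442 -0.561
v 2.852 1.951 -0.954
v 3.778 2.484 -0.303
v 1.622 2.136 0.643
v 2.548 2.669 1.294
f 2 1 5
f 2 5 3
f 3 5 6
f 3 6 4
f 5 1 7
f 5 7 6
f 6 7 8
f 6 8 4
f 7 1 9
f 7 9 8
f 8 9 10
f 8 10 4
f 9 1 11
f 9 11 10
f 10 11 12
f 10 12 4
f 11 1 13
f 11 13 12
f 12 13 14
f 12 14 4
f 13 1 15
f 13 15 14
f 14 15 16
f 14 16 4
f 15 1 17
f 15 17 16
f 16 17 18
f 16 18 4
f 17 1 19
f 17 19 18
f 18 19 20
f 18 20 4
f 19 1 2
f 19 2 20
f 20 2 3
f 20 3 4
f 22 21 24
f 22 24 23
f 24 21 25
f 24 25 23
f 25 21 26
f 25 26 23
f 26 21 27
f 26 27 23
f 27 21 28
f 27 28 23
f 28 21 29
f 28 29 23
f 29 21 30
f 29 30 23
f 30 21 31
f 30 31 23
f 31 21 32
f 31 32 23
f 32 21 33
f 32 33 23
f 33 21 22
f 33 22 23
f 34 45 39
f 34 39 35
f 34 35 41
f 34 41 44
f 34 44 45
f 35 39 43
f 39 45 38
f 45 44 36
f 44 41 40
f 41 35 42
f 37 43 38
f 37 38 36
f 37 36 40
f 37 40 42
f 37 42 43
f 38 43 39
f 36 38 45
f 40 36 44
f 42 40 41
f 43 42 35



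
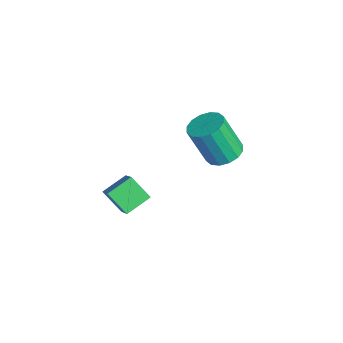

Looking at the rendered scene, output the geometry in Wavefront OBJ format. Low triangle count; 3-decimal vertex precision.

v 2.234 -1.536 2.985
v 1.929 -0.524 3.439
v 1.006 -1.421 1.904
v 0.701 -0.409 2.357
v 2.939 -0.991 2.243
v 2.634 0.021 2.696
v 1.711 -0.876 1.161
v 1.406 0.136 1.615
v -1.202 4.226 0.749
v -0.382 4.171 0.862
v -0.677 3.439 2.645
v -1.498 3.494 2.531
v -0.488 4.562 1.005
v -0.783 3.83 2.788
v -0.785 4.863 1.079
v -1.081 4.131 2.862
v -1.194 4.993 1.065
v -1.49 4.261 2.848
v -1.606 4.918 0.966
v -1.901 4.186 2.749
v -1.909 4.657 0.809
v -2.204 3.925 2.592
v -2.023 4.281 0.635
v -2.318 3.549 2.418
v -1.917 3.89 0.492
v -2.212 3.158 2.275
v -1.619 3.589 0.418
v -1.915 2.857 2.201
v -1.21 3.459 0.432
v -1.506 2.727 2.215
v -0.799 3.534 0.531
v -1.094 2.802 2.314
v -0.496 3.795 0.688
v -0.791 3.063 2.471
f 2 4 1
f 5 2 1
f 1 4 3
f 3 5 1
f 2 8 4
f 6 2 5
f 6 8 2
f 4 8 3
f 7 5 3
f 3 8 7
f 7 6 5
f 8 6 7
f 10 9 13
f 10 13 11
f 11 13 14
f 11 14 12
f 13 9 15
f 13 15 14
f 14 15 16
f 14 16 12
f 15 9 17
f 15 17 16
f 16 17 18
f 16 18 12
f 17 9 19
f 17 19 18
f 18 19 20
f 18 20 12
f 19 9 21
f 19 21 20
f 20 21 22
f 20 22 12
f 21 9 23
f 21 23 22
f 22 23 24
f 22 24 12
f 23 9 25
f 23 25 24
f 24 25 26
f 24 26 12
f 25 9 27
f 25 27 26
f 26 27 28
f 26 28 12
f 27 9 29
f 27 29 28
f 28 29 30
f 28 30 12
f 29 9 31
f 29 31 30
f 30 31 32
f 30 32 12
f 31 9 33
f 31 33 32
f 32 33 34
f 32 34 12
f 33 9 10
f 33 10 34
f 34 10 11
f 34 11 12



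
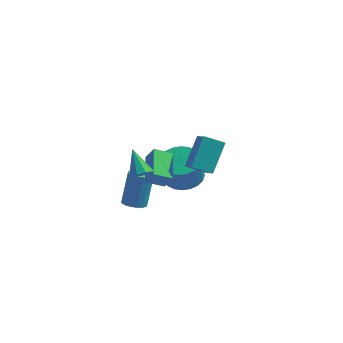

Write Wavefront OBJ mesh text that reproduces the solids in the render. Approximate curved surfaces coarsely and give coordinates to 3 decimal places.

v -2.458 -0.648 -3.739
v -2.125 -0.152 -3.969
v -1.99 0.544 -2.271
v -2.322 0.048 -2.041
v -2.442 -0.056 -3.983
v -2.307 0.639 -2.284
v -2.763 -0.119 -3.931
v -2.628 0.576 -2.233
v -3.002 -0.324 -3.828
v -2.867 0.372 -2.13
v -3.096 -0.615 -3.702
v -2.96 0.08 -2.003
v -3.018 -0.915 -3.585
v -2.883 -0.22 -1.887
v -2.79 -1.144 -3.509
v -2.655 -0.448 -1.811
v -2.473 -1.239 -3.496
v -2.338 -0.544 -1.797
v -2.152 -1.176 -3.547
v -2.017 -0.481 -1.849
v -1.913 -0.972 -3.65
v -1.778 -0.276 -1.952
v -1.82 -0.68 -3.777
v -1.684 0.015 -2.078
v -1.897 -0.38 -3.893
v -1.762 0.315 -2.195
v -0.998 2.831 -4.052
v 0.026 2.652 -4.075
v -0.018 2.21 -2.59
v -1.042 2.389 -2.568
v 0.016 3.041 -3.96
v -0.028 2.599 -2.475
v -0.148 3.398 -3.858
v -0.192 2.956 -2.373
v -0.442 3.669 -3.787
v -0.486 3.226 -2.302
v -0.82 3.812 -3.755
v -0.864 3.369 -2.27
v -1.225 3.806 -3.769
v -1.27 3.363 -2.284
v -1.596 3.651 -3.826
v -1.64 3.209 -2.341
v -1.876 3.372 -3.918
v -1.92 2.929 -2.433
v -2.022 3.01 -4.03
v -2.066 2.568 -2.545
v -2.012 2.621 -4.145
v -2.056 2.179 -2.66
v -1.848 2.264 -4.247
v -1.892 1.822 -2.762
v -1.554 1.994 -4.318
v -1.598 1.551 -2.833
v -1.176 1.851 -4.35
v -1.22 1.408 -2.865
v -0.77 1.857 -4.336
v -0.815 1.414 -2.851
v -0.4 2.011 -4.279
v -0.444 1.569 -2.794
v -0.12 2.291 -4.187
v -0.164 1.848 -2.702
v -1.738 -1.189 -1.554
v -2.177 0.371 -1.01
v -0.902 -0.808 -1.974
v -1.342 0.753 -1.43
v -1.278 -1.333 -0.77
v -1.718 0.228 -0.226
v -0.443 -0.951 -1.19
v -0.882 0.609 -0.646
v 0.37 -1.835 0.565
v 0.846 -2.464 1.112
v 0.61 -0.571 1.809
v 1.086 -1.2 2.357
v 1.314 -1.54 0.083
v 1.79 -2.169 0.631
v 1.554 -0.276 1.328
v 2.03 -0.905 1.875
v -1.149 -3.59 1.001
v -0.658 -3.249 1.057
v -1.831 -2.77 1.999
v -0.903 -3.097 0.764
v -1.262 -3.174 0.583
v -1.569 -3.447 0.597
v -1.68 -3.786 0.8
v -1.542 -4.033 1.097
v -1.221 -4.073 1.349
v -0.866 -3.887 1.438
v -0.644 -3.562 1.323
f 2 1 5
f 2 5 3
f 3 5 6
f 3 6 4
f 5 1 7
f 5 7 6
f 6 7 8
f 6 8 4
f 7 1 9
f 7 9 8
f 8 9 10
f 8 10 4
f 9 1 11
f 9 11 10
f 10 11 12
f 10 12 4
f 11 1 13
f 11 13 12
f 12 13 14
f 12 14 4
f 13 1 15
f 13 15 14
f 14 15 16
f 14 16 4
f 15 1 17
f 15 17 16
f 16 17 18
f 16 18 4
f 17 1 19
f 17 19 18
f 18 19 20
f 18 20 4
f 19 1 21
f 19 21 20
f 20 21 22
f 20 22 4
f 21 1 23
f 21 23 22
f 22 23 24
f 22 24 4
f 23 1 25
f 23 25 24
f 24 25 26
f 24 26 4
f 25 1 2
f 25 2 26
f 26 2 3
f 26 3 4
f 28 27 31
f 28 31 29
f 29 31 32
f 29 32 30
f 31 27 33
f 31 33 32
f 32 33 34
f 32 34 30
f 33 27 35
f 33 35 34
f 34 35 36
f 34 36 30
f 35 27 37
f 35 37 36
f 36 37 38
f 36 38 30
f 37 27 39
f 37 39 38
f 38 39 40
f 38 40 30
f 39 27 41
f 39 41 40
f 40 41 42
f 40 42 30
f 41 27 43
f 41 43 42
f 42 43 44
f 42 44 30
f 43 27 45
f 43 45 44
f 44 45 46
f 44 46 30
f 45 27 47
f 45 47 46
f 46 47 48
f 46 48 30
f 47 27 49
f 47 49 48
f 48 49 50
f 48 50 30
f 49 27 51
f 49 51 50
f 50 51 52
f 50 52 30
f 51 27 53
f 51 53 52
f 52 53 54
f 52 54 30
f 53 27 55
f 53 55 54
f 54 55 56
f 54 56 30
f 55 27 57
f 55 57 56
f 56 57 58
f 56 58 30
f 57 27 59
f 57 59 58
f 58 59 60
f 58 60 30
f 59 27 28
f 59 28 60
f 60 28 29
f 60 29 30
f 62 64 61
f 65 62 61
f 61 64 63
f 63 65 61
f 62 68 64
f 66 62 65
f 66 68 62
f 64 68 63
f 67 65 63
f 63 68 67
f 67 66 65
f 68 66 67
f 70 72 69
f 73 70 69
f 69 72 71
f 71 73 69
f 70 76 72
f 74 70 73
f 74 76 70
f 72 76 71
f 75 73 71
f 71 76 75
f 75 74 73
f 76 74 75
f 78 77 80
f 78 80 79
f 80 77 81
f 80 81 79
f 81 77 82
f 81 82 79
f 82 77 83
f 82 83 79
f 83 77 84
f 83 84 79
f 84 77 85
f 84 85 79
f 85 77 86
f 85 86 79
f 86 77 87
f 86 87 79
f 87 77 78
f 87 78 79



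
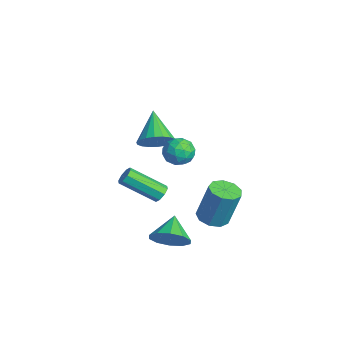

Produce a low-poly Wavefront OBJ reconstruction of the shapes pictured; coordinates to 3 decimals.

v 1.647 -0.289 2.412
v 1.975 0.132 3.007
v 2.165 -1.372 2.893
v 2.493 -0.951 3.488
v 1.7 -1.049 3.457
v 1.38 -0.379 3.16
v 2.76 -0.861 2.74
v 2.44 -0.191 2.443
v 2.663 -0.221 3.21
v 2.008 -0.338 3.653
v 2.132 -0.902 2.247
v 1.477 -1.019 2.69
v 1.766 0.017 2.667
v 2.374 -1.257 3.233
v 1.908 -1.314 3.214
v 2.101 -1.067 3.564
v 1.416 -0.284 2.757
v 1.609 -0.037 3.107
v 1.447 -0.73 3.371
v 2.531 -1.203 2.793
v 2.724 -0.956 3.143
v 2.039 -0.173 2.336
v 2.232 0.074 2.686
v 2.693 -0.51 2.529
v 2.363 0.056 3.136
v 2.667 -0.58 3.419
v 2.824 -0.527 2.98
v 2.636 -0.134 2.805
v 1.978 -0.012 3.397
v 2.282 -0.649 3.679
v 1.816 -0.706 3.661
v 1.628 -0.313 3.486
v 2.382 -0.22 3.516
v 1.858 -0.591 2.221
v 2.162 -1.228 2.503
v 2.512 -0.927 2.414
v 2.324 -0.534 2.239
v 1.473 -0.66 2.481
v 1.777 -1.296 2.764
v 1.504 -1.106 3.095
v 1.316 -0.713 2.92
v 1.758 -1.02 2.384
v 3.173 -1.393 -2.068
v 3.691 -1.545 -1.238
v 2.127 -0.827 -1.312
v 3.836 -0.99 -1.453
v 3.728 -0.59 -1.903
v 3.407 -0.497 -2.416
v 2.998 -0.746 -2.796
v 2.655 -1.242 -2.898
v 2.51 -1.796 -2.683
v 2.618 -2.197 -2.233
v 2.939 -2.29 -1.72
v 3.349 -2.041 -1.34
v 1.907 1.061 -2.013
v 2.596 0.654 -2.017
v 2.902 1.152 -0.031
v 2.213 1.559 -0.027
v 2.685 1.174 -2.161
v 2.991 1.672 -0.175
v 2.41 1.642 -2.236
v 2.716 2.139 -0.25
v 1.9 1.837 -2.206
v 2.206 2.335 -0.221
v 1.393 1.67 -2.086
v 1.699 2.168 -0.1
v 1.127 1.218 -1.932
v 1.433 1.715 0.054
v 1.225 0.692 -1.815
v 1.531 1.19 0.17
v 1.643 0.339 -1.791
v 1.949 0.837 0.195
v 2.184 0.324 -1.871
v 2.49 0.822 0.115
v -0.762 -0.536 -1.912
v -0.6 -0.288 -1.485
v -1.296 -1.876 -0.3
v -1.458 -2.124 -0.728
v -0.975 -0.196 -1.582
v -1.671 -1.784 -0.397
v -1.225 -0.303 -1.872
v -1.921 -1.891 -0.687
v -1.204 -0.547 -2.186
v -1.9 -2.135 -1.002
v -0.924 -0.784 -2.34
v -1.62 -2.372 -1.155
v -0.549 -0.876 -2.243
v -1.245 -2.464 -1.058
v -0.299 -0.769 -1.953
v -0.995 -2.357 -0.768
v -0.32 -0.525 -1.638
v -1.016 -2.113 -0.454
v -2.368 -0.282 0.63
v -1.775 -0.125 1.342
v -3.872 0.042 1.81
v -1.823 0.256 1.176
v -1.98 0.53 0.901
v -2.213 0.644 0.573
v -2.477 0.574 0.256
v -2.719 0.335 0.013
v -2.892 -0.027 -0.108
v -2.96 -0.439 -0.083
v -2.912 -0.82 0.083
v -2.755 -1.094 0.358
v -2.522 -1.207 0.686
v -2.258 -1.137 1.003
v -2.016 -0.898 1.246
v -1.844 -0.536 1.367
f 1 38 17
f 38 12 41
f 17 41 6
f 38 41 17
f 1 17 13
f 17 6 18
f 13 18 2
f 17 18 13
f 1 13 22
f 13 2 23
f 22 23 8
f 13 23 22
f 1 22 34
f 22 8 37
f 34 37 11
f 22 37 34
f 1 34 38
f 34 11 42
f 38 42 12
f 34 42 38
f 2 18 29
f 18 6 32
f 29 32 10
f 18 32 29
f 6 41 19
f 41 12 40
f 19 40 5
f 41 40 19
f 12 42 39
f 42 11 35
f 39 35 3
f 42 35 39
f 11 37 36
f 37 8 24
f 36 24 7
f 37 24 36
f 8 23 28
f 23 2 25
f 28 25 9
f 23 25 28
f 4 30 16
f 30 10 31
f 16 31 5
f 30 31 16
f 4 16 14
f 16 5 15
f 14 15 3
f 16 15 14
f 4 14 21
f 14 3 20
f 21 20 7
f 14 20 21
f 4 21 26
f 21 7 27
f 26 27 9
f 21 27 26
f 4 26 30
f 26 9 33
f 30 33 10
f 26 33 30
f 5 31 19
f 31 10 32
f 19 32 6
f 31 32 19
f 3 15 39
f 15 5 40
f 39 40 12
f 15 40 39
f 7 20 36
f 20 3 35
f 36 35 11
f 20 35 36
f 9 27 28
f 27 7 24
f 28 24 8
f 27 24 28
f 10 33 29
f 33 9 25
f 29 25 2
f 33 25 29
f 44 43 46
f 44 46 45
f 46 43 47
f 46 47 45
f 47 43 48
f 47 48 45
f 48 43 49
f 48 49 45
f 49 43 50
f 49 50 45
f 50 43 51
f 50 51 45
f 51 43 52
f 51 52 45
f 52 43 53
f 52 53 45
f 53 43 54
f 53 54 45
f 54 43 44
f 54 44 45
f 56 55 59
f 56 59 57
f 57 59 60
f 57 60 58
f 59 55 61
f 59 61 60
f 60 61 62
f 60 62 58
f 61 55 63
f 61 63 62
f 62 63 64
f 62 64 58
f 63 55 65
f 63 65 64
f 64 65 66
f 64 66 58
f 65 55 67
f 65 67 66
f 66 67 68
f 66 68 58
f 67 55 69
f 67 69 68
f 68 69 70
f 68 70 58
f 69 55 71
f 69 71 70
f 70 71 72
f 70 72 58
f 71 55 73
f 71 73 72
f 72 73 74
f 72 74 58
f 73 55 56
f 73 56 74
f 74 56 57
f 74 57 58
f 76 75 79
f 76 79 77
f 77 79 80
f 77 80 78
f 79 75 81
f 79 81 80
f 80 81 82
f 80 82 78
f 81 75 83
f 81 83 82
f 82 83 84
f 82 84 78
f 83 75 85
f 83 85 84
f 84 85 86
f 84 86 78
f 85 75 87
f 85 87 86
f 86 87 88
f 86 88 78
f 87 75 89
f 87 89 88
f 88 89 90
f 88 90 78
f 89 75 91
f 89 91 90
f 90 91 92
f 90 92 78
f 91 75 76
f 91 76 92
f 92 76 77
f 92 77 78
f 94 93 96
f 94 96 95
f 96 93 97
f 96 97 95
f 97 93 98
f 97 98 95
f 98 93 99
f 98 99 95
f 99 93 100
f 99 100 95
f 100 93 101
f 100 101 95
f 101 93 102
f 101 102 95
f 102 93 103
f 102 103 95
f 103 93 104
f 103 104 95
f 104 93 105
f 104 105 95
f 105 93 106
f 105 106 95
f 106 93 107
f 106 107 95
f 107 93 108
f 107 108 95
f 108 93 94
f 108 94 95



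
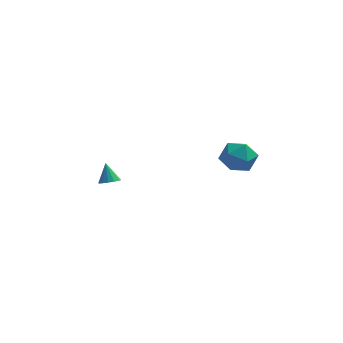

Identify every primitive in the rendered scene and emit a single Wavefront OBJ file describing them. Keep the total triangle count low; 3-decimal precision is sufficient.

v 4.071 1.868 4.379
v 4.804 1.094 4.054
v 2.716 0.826 3.806
v 3.449 0.052 3.481
v 3.294 0.252 4.566
v 4.132 0.896 4.921
v 3.388 1.024 2.939
v 4.226 1.668 3.294
v 4.382 0.572 3.164
v 4.324 0.095 4.17
v 3.196 1.825 3.69
v 3.138 1.348 4.696
v -3.56 3.367 -0.262
v -3.24 2.922 0.067
v -3.88 3.953 0.842
v -3.017 3.159 0.006
v -2.94 3.453 -0.128
v -3.029 3.723 -0.297
v -3.26 3.899 -0.457
v -3.572 3.932 -0.564
v -3.88 3.813 -0.591
v -4.103 3.576 -0.53
v -4.18 3.282 -0.397
v -4.091 3.012 -0.228
v -3.86 2.836 -0.068
v -3.548 2.803 0.04
f 1 12 6
f 1 6 2
f 1 2 8
f 1 8 11
f 1 11 12
f 2 6 10
f 6 12 5
f 12 11 3
f 11 8 7
f 8 2 9
f 4 10 5
f 4 5 3
f 4 3 7
f 4 7 9
f 4 9 10
f 5 10 6
f 3 5 12
f 7 3 11
f 9 7 8
f 10 9 2
f 14 13 16
f 14 16 15
f 16 13 17
f 16 17 15
f 17 13 18
f 17 18 15
f 18 13 19
f 18 19 15
f 19 13 20
f 19 20 15
f 20 13 21
f 20 21 15
f 21 13 22
f 21 22 15
f 22 13 23
f 22 23 15
f 23 13 24
f 23 24 15
f 24 13 25
f 24 25 15
f 25 13 26
f 25 26 15
f 26 13 14
f 26 14 15

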